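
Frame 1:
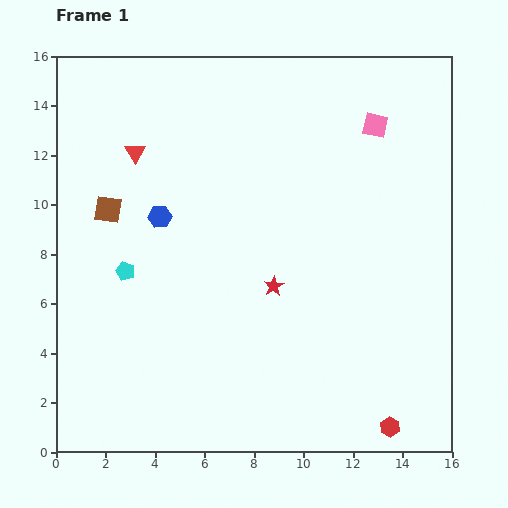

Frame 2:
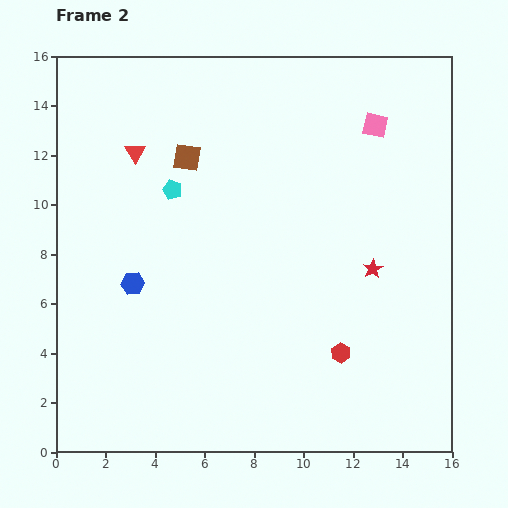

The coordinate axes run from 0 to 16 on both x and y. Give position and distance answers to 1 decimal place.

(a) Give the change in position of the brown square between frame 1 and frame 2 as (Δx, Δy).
(3.2, 2.1)

The brown square was at (2.1, 9.8) in frame 1 and (5.3, 11.9) in frame 2.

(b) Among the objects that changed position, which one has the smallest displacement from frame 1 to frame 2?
the blue hexagon

(moved 2.9)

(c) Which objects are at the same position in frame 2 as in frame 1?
the pink square, the red triangle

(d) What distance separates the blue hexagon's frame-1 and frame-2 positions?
2.9

The blue hexagon moved from (4.2, 9.5) to (3.1, 6.8), a distance of √(1.1² + 2.7²) ≈ 2.9.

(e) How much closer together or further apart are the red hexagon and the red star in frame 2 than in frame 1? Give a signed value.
-3.8

Distance in frame 1: 7.4. Distance in frame 2: 3.6.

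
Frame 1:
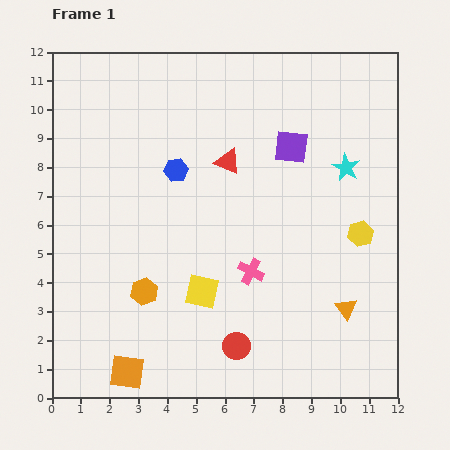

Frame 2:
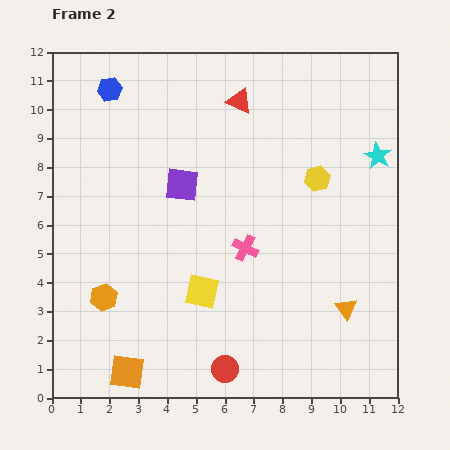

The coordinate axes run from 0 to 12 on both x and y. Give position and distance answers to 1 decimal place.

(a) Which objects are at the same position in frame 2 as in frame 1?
the yellow square, the orange triangle, the orange square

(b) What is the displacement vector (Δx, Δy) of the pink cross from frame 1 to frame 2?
(-0.2, 0.8)

The pink cross was at (6.9, 4.4) in frame 1 and (6.7, 5.2) in frame 2.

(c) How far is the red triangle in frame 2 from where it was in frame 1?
2.1

The red triangle moved from (6.1, 8.2) to (6.5, 10.3), a distance of √(0.4² + 2.1²) ≈ 2.1.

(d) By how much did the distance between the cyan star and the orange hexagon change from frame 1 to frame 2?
+2.5

Distance in frame 1: 8.2. Distance in frame 2: 10.7.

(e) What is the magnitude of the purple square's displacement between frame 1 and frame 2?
4.0

The purple square moved from (8.3, 8.7) to (4.5, 7.4), a distance of √(3.8² + 1.3²) ≈ 4.0.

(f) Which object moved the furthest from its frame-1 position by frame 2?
the purple square

(moved 4.0; next 3.6)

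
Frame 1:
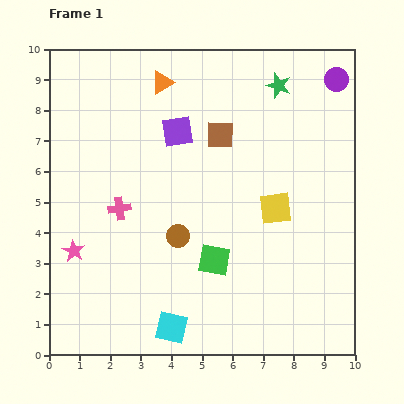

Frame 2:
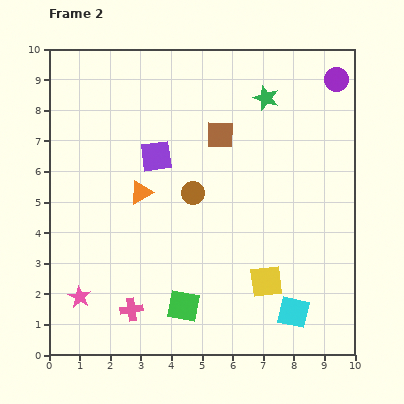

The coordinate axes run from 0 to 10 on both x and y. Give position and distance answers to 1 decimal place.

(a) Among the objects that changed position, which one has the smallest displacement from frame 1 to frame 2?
the green star

(moved 0.6)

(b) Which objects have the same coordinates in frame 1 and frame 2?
the purple circle, the brown square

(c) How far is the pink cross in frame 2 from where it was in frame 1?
3.3

The pink cross moved from (2.3, 4.8) to (2.7, 1.5), a distance of √(0.4² + 3.3²) ≈ 3.3.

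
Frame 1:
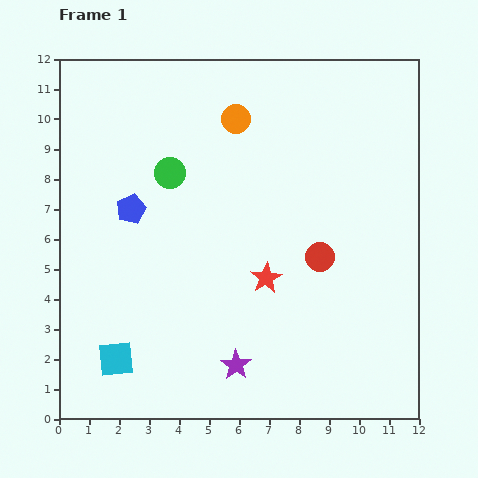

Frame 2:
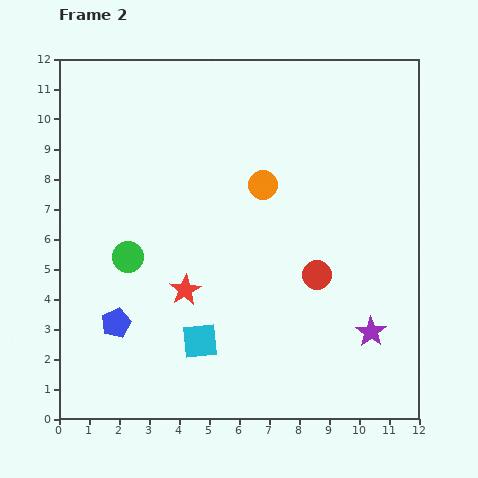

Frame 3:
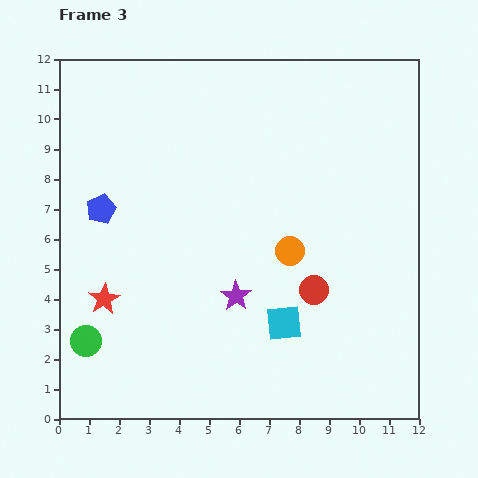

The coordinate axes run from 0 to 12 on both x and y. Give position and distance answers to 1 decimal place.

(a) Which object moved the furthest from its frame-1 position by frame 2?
the purple star

(moved 4.6; next 3.8)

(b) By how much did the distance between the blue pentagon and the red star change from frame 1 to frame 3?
-2.1

Distance in frame 1: 5.1. Distance in frame 3: 3.0.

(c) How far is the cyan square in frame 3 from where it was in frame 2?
2.9

The cyan square moved from (4.7, 2.6) to (7.5, 3.2), a distance of √(2.8² + 0.6²) ≈ 2.9.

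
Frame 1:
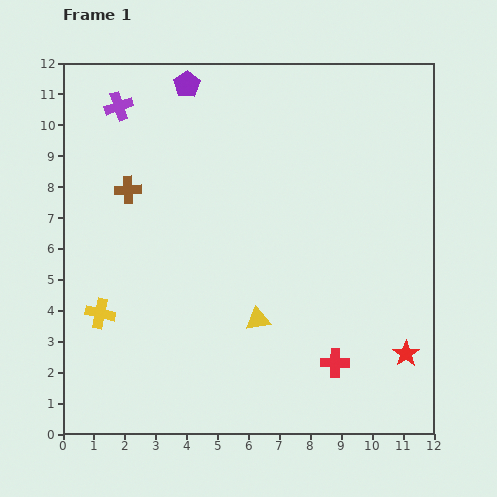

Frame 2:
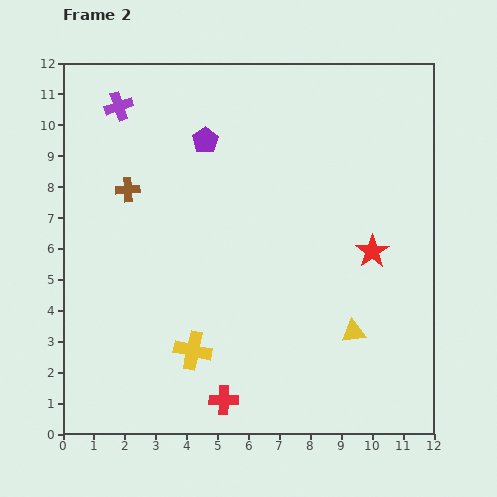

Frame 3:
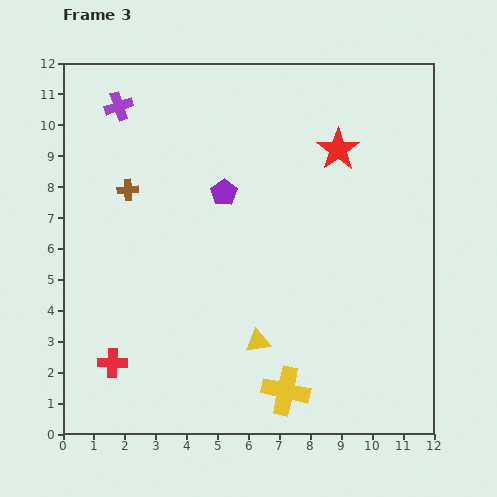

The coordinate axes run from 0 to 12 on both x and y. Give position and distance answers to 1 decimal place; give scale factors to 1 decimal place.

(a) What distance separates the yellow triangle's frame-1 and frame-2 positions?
3.1

The yellow triangle moved from (6.3, 3.7) to (9.4, 3.3), a distance of √(3.1² + 0.4²) ≈ 3.1.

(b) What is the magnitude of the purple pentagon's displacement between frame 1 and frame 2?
1.9

The purple pentagon moved from (4.0, 11.3) to (4.6, 9.5), a distance of √(0.6² + 1.8²) ≈ 1.9.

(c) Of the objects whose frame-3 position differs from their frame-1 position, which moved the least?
the yellow triangle

(moved 0.7)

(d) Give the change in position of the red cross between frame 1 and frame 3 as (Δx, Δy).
(-7.2, 0.0)

The red cross was at (8.8, 2.3) in frame 1 and (1.6, 2.3) in frame 3.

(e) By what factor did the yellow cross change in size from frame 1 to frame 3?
1.6×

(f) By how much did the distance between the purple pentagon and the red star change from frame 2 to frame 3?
-2.5

Distance in frame 2: 6.5. Distance in frame 3: 4.0.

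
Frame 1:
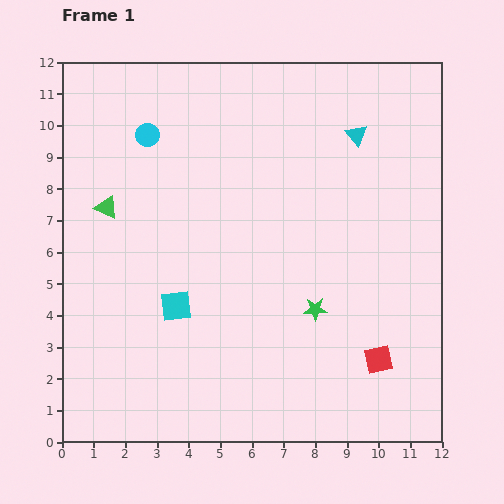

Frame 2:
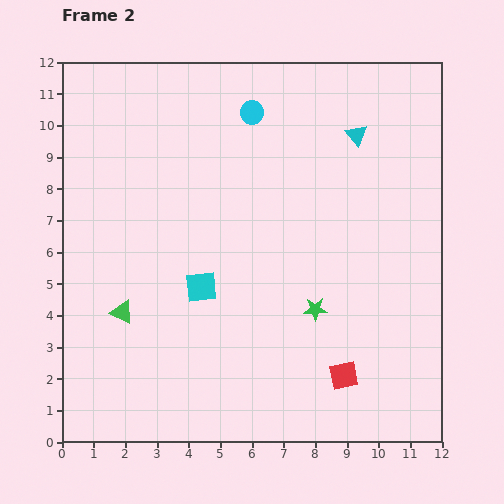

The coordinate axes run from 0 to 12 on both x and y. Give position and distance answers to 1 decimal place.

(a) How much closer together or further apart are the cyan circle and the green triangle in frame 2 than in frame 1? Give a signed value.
+4.9

Distance in frame 1: 2.6. Distance in frame 2: 7.5.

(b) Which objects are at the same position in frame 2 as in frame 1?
the green star, the cyan triangle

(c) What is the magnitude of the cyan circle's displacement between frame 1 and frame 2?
3.4

The cyan circle moved from (2.7, 9.7) to (6.0, 10.4), a distance of √(3.3² + 0.7²) ≈ 3.4.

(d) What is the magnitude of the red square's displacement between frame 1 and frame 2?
1.2

The red square moved from (10.0, 2.6) to (8.9, 2.1), a distance of √(1.1² + 0.5²) ≈ 1.2.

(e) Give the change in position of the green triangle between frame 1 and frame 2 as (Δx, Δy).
(0.5, -3.3)

The green triangle was at (1.4, 7.4) in frame 1 and (1.9, 4.1) in frame 2.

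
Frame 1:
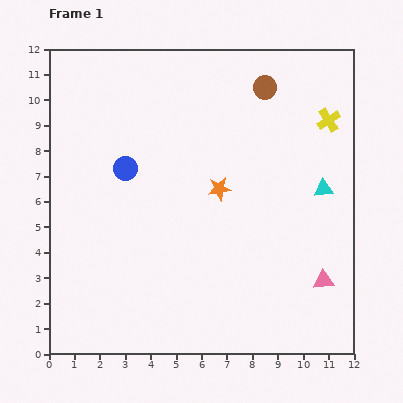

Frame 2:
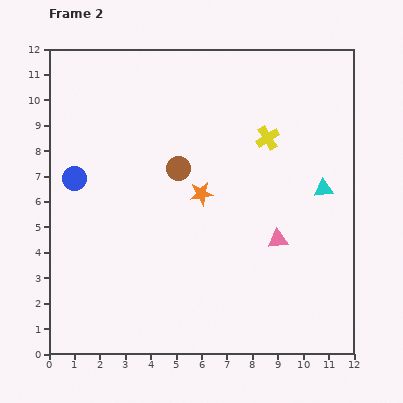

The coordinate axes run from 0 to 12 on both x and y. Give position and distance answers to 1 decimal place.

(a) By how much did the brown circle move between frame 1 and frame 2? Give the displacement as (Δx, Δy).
(-3.4, -3.2)

The brown circle was at (8.5, 10.5) in frame 1 and (5.1, 7.3) in frame 2.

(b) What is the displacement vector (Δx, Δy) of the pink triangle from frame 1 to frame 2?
(-1.8, 1.6)

The pink triangle was at (10.8, 2.9) in frame 1 and (9.0, 4.5) in frame 2.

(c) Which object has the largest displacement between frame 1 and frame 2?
the brown circle

(moved 4.7; next 2.5)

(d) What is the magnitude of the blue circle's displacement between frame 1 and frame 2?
2.0

The blue circle moved from (3.0, 7.3) to (1.0, 6.9), a distance of √(2.0² + 0.4²) ≈ 2.0.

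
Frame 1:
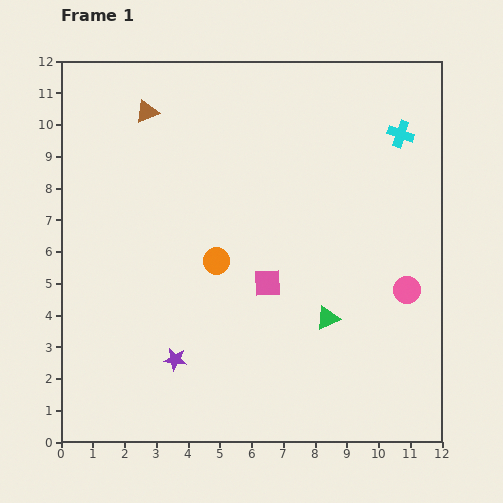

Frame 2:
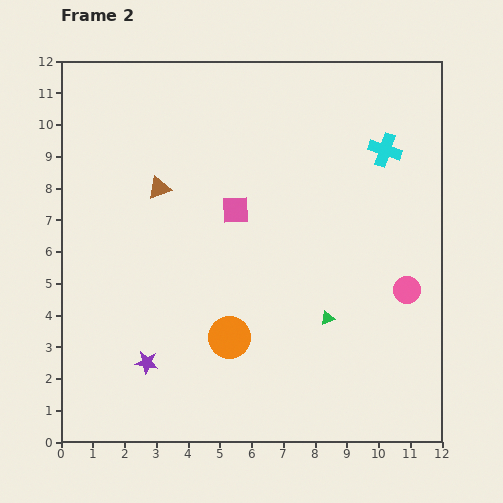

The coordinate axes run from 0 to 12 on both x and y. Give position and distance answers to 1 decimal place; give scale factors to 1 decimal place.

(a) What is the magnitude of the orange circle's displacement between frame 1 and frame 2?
2.4

The orange circle moved from (4.9, 5.7) to (5.3, 3.3), a distance of √(0.4² + 2.4²) ≈ 2.4.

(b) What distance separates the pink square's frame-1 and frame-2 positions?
2.5

The pink square moved from (6.5, 5.0) to (5.5, 7.3), a distance of √(1.0² + 2.3²) ≈ 2.5.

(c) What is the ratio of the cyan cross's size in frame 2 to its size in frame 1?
1.3×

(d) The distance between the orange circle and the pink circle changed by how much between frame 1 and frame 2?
-0.3

Distance in frame 1: 6.1. Distance in frame 2: 5.8.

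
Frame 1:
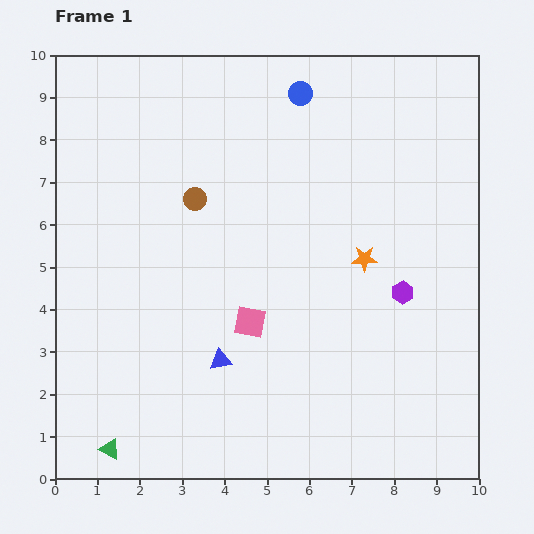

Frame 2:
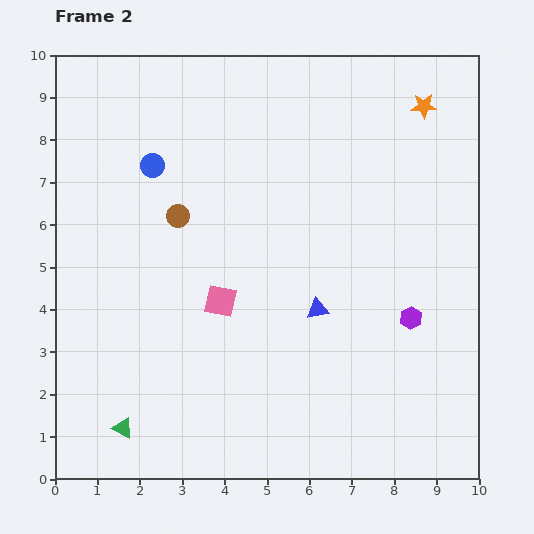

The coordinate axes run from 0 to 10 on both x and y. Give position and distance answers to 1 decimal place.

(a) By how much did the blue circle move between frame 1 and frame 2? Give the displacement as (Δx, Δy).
(-3.5, -1.7)

The blue circle was at (5.8, 9.1) in frame 1 and (2.3, 7.4) in frame 2.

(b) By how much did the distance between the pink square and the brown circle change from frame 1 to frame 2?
-1.0

Distance in frame 1: 3.2. Distance in frame 2: 2.2.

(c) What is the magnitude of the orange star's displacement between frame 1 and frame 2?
3.9

The orange star moved from (7.3, 5.2) to (8.7, 8.8), a distance of √(1.4² + 3.6²) ≈ 3.9.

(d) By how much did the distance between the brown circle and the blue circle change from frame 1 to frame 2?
-2.2

Distance in frame 1: 3.5. Distance in frame 2: 1.3.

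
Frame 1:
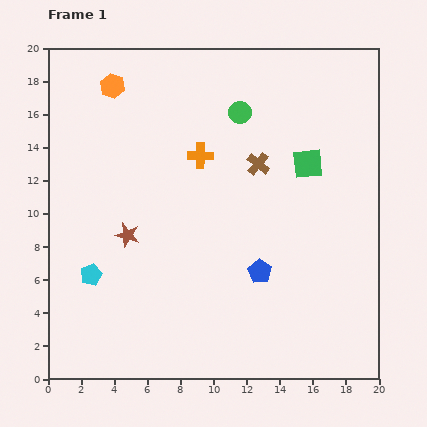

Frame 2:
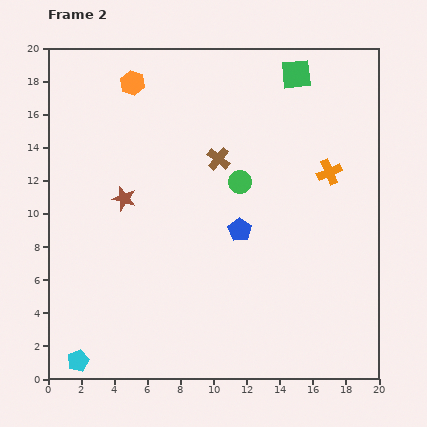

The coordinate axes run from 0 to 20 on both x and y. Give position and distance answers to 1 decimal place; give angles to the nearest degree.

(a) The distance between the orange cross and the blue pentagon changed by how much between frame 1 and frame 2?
-1.5

Distance in frame 1: 7.9. Distance in frame 2: 6.4.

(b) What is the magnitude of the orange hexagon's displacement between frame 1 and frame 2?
1.2

The orange hexagon moved from (3.9, 17.7) to (5.1, 17.9), a distance of √(1.2² + 0.2²) ≈ 1.2.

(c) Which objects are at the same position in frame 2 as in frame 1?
none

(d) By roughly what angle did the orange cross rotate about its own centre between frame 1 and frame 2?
25° counter-clockwise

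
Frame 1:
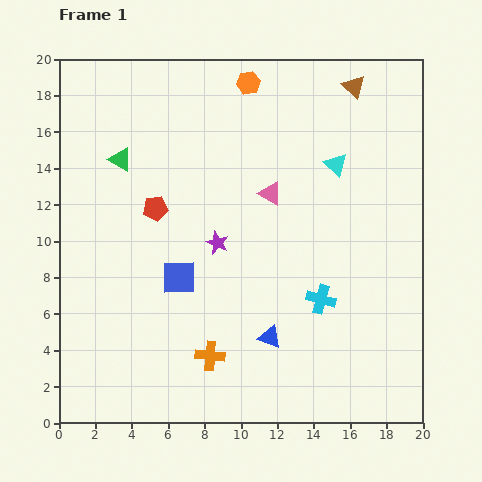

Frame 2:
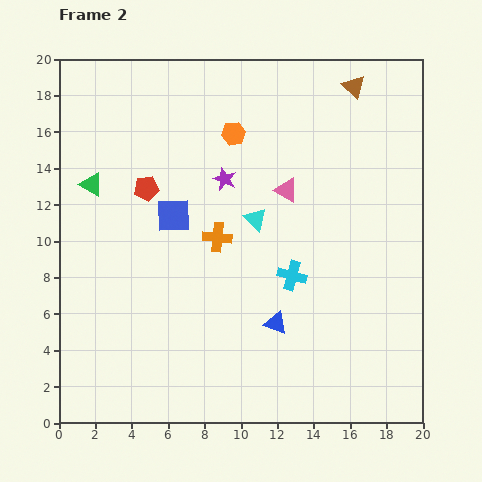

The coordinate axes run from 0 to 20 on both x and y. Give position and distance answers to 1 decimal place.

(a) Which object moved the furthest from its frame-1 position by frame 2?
the orange cross

(moved 6.5; next 5.3)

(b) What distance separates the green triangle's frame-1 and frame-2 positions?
2.1

The green triangle moved from (3.4, 14.5) to (1.8, 13.1), a distance of √(1.6² + 1.4²) ≈ 2.1.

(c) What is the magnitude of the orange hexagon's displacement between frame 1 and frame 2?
2.9

The orange hexagon moved from (10.4, 18.7) to (9.6, 15.9), a distance of √(0.8² + 2.8²) ≈ 2.9.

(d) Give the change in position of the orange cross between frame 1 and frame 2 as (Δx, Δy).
(0.4, 6.5)

The orange cross was at (8.3, 3.7) in frame 1 and (8.7, 10.2) in frame 2.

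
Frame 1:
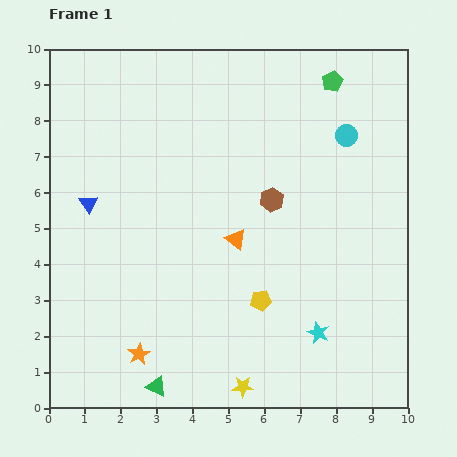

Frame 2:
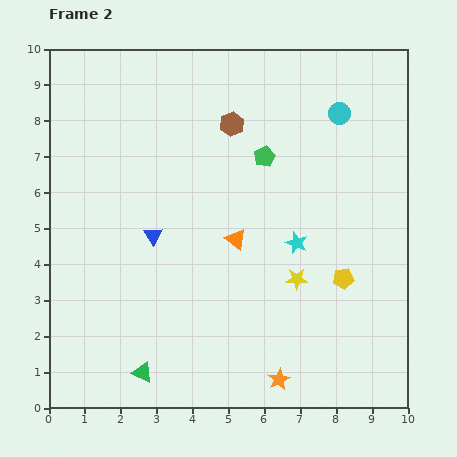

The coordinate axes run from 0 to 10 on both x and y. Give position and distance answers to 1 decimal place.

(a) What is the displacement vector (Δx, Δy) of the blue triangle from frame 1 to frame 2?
(1.8, -0.9)

The blue triangle was at (1.1, 5.7) in frame 1 and (2.9, 4.8) in frame 2.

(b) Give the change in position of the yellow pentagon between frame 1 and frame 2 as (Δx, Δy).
(2.3, 0.6)

The yellow pentagon was at (5.9, 3.0) in frame 1 and (8.2, 3.6) in frame 2.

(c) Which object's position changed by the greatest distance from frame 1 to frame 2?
the orange star

(moved 4.0; next 3.4)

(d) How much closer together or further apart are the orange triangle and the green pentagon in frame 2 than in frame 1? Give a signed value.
-2.8

Distance in frame 1: 5.2. Distance in frame 2: 2.4.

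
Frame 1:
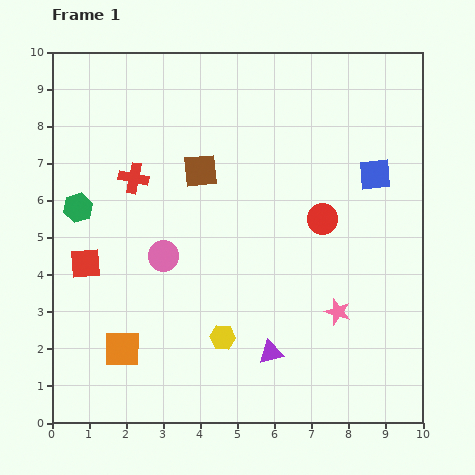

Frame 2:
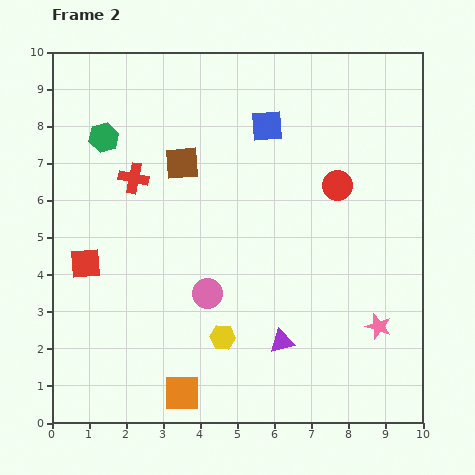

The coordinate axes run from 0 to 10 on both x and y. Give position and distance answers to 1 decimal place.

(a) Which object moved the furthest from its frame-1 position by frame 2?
the blue square

(moved 3.2; next 2.0)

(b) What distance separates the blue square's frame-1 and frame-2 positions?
3.2

The blue square moved from (8.7, 6.7) to (5.8, 8.0), a distance of √(2.9² + 1.3²) ≈ 3.2.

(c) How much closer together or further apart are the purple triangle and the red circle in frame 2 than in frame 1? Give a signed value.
+0.6

Distance in frame 1: 3.9. Distance in frame 2: 4.5.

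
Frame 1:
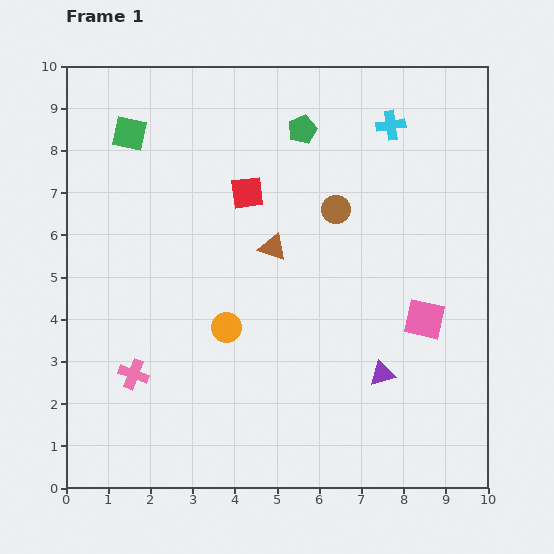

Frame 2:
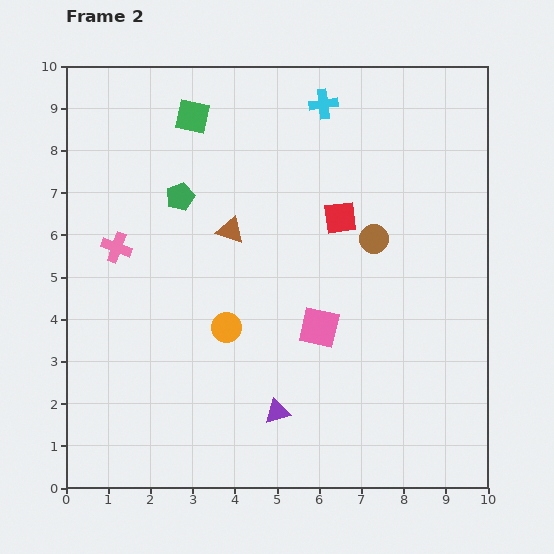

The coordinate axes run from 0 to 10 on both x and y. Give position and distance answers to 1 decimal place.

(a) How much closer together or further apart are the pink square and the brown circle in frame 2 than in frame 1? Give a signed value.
-0.8

Distance in frame 1: 3.3. Distance in frame 2: 2.5.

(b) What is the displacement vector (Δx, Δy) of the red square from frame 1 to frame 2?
(2.2, -0.6)

The red square was at (4.3, 7.0) in frame 1 and (6.5, 6.4) in frame 2.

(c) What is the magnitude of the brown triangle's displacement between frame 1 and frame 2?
1.1

The brown triangle moved from (4.9, 5.7) to (3.9, 6.1), a distance of √(1.0² + 0.4²) ≈ 1.1.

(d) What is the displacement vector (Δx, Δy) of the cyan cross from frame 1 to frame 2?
(-1.6, 0.5)

The cyan cross was at (7.7, 8.6) in frame 1 and (6.1, 9.1) in frame 2.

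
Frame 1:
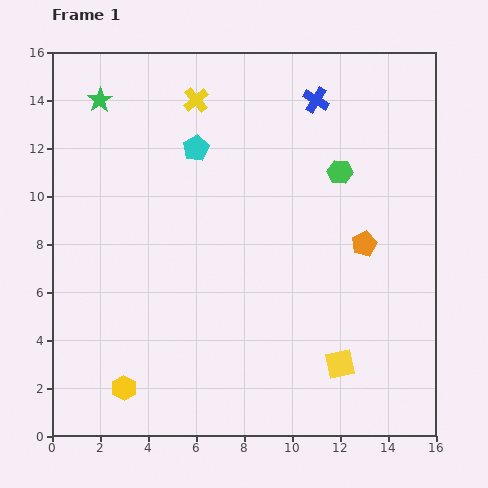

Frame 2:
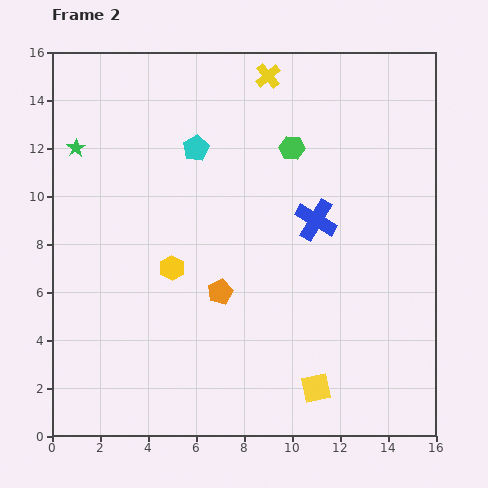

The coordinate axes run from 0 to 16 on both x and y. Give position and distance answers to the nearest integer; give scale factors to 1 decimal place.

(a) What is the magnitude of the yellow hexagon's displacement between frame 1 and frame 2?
5

The yellow hexagon moved from (3, 2) to (5, 7), a distance of √(2² + 5²) ≈ 5.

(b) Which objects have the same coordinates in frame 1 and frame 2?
the cyan pentagon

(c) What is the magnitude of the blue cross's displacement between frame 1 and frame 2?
5

The blue cross moved from (11, 14) to (11, 9), a distance of √(0² + 5²) ≈ 5.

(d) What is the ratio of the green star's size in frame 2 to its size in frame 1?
0.7×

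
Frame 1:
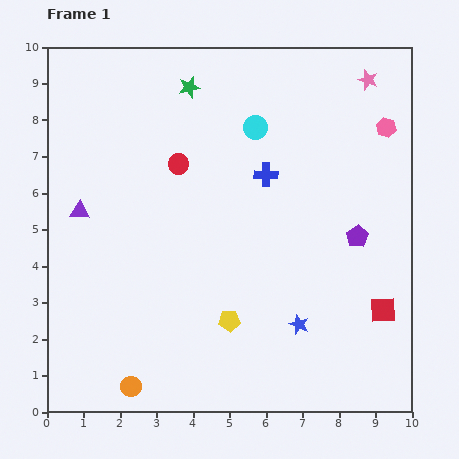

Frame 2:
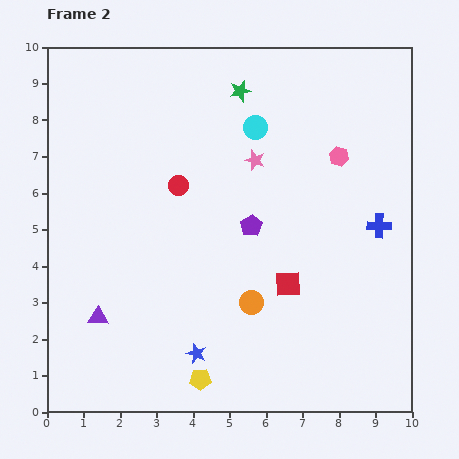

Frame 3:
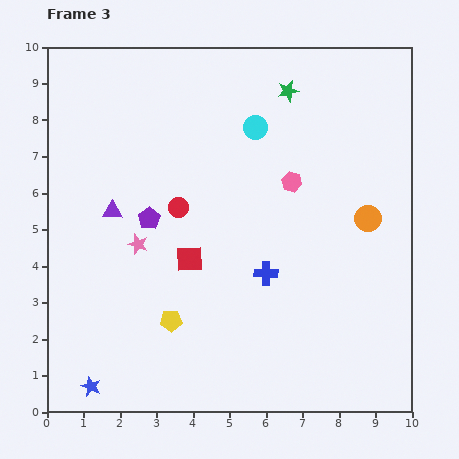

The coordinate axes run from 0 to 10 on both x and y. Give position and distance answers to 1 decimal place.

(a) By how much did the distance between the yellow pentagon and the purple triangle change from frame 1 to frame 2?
-1.8

Distance in frame 1: 5.1. Distance in frame 2: 3.3.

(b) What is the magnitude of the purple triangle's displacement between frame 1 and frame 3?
0.9

The purple triangle moved from (0.9, 5.5) to (1.8, 5.5), a distance of √(0.9² + 0.0²) ≈ 0.9.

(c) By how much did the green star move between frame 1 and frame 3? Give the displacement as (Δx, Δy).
(2.7, -0.1)

The green star was at (3.9, 8.9) in frame 1 and (6.6, 8.8) in frame 3.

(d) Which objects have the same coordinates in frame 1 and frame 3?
the cyan circle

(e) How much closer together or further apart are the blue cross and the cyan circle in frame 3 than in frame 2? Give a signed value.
-0.3

Distance in frame 2: 4.3. Distance in frame 3: 4.0.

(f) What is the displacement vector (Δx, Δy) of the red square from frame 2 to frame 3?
(-2.7, 0.7)

The red square was at (6.6, 3.5) in frame 2 and (3.9, 4.2) in frame 3.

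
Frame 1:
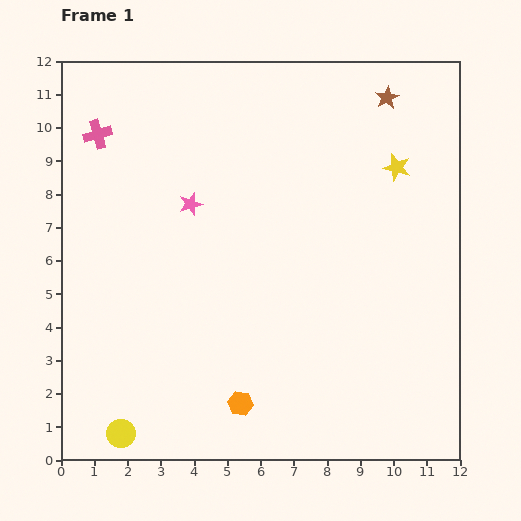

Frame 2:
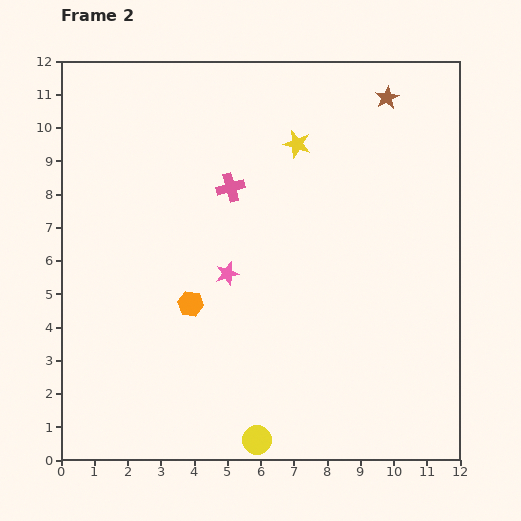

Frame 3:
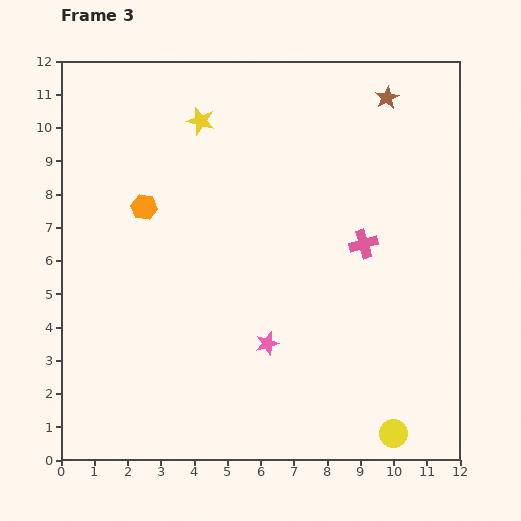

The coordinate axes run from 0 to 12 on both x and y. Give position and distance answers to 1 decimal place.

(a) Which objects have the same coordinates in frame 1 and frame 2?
the brown star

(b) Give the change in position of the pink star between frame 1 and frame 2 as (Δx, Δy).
(1.1, -2.1)

The pink star was at (3.9, 7.7) in frame 1 and (5.0, 5.6) in frame 2.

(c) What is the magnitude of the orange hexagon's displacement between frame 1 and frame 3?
6.6

The orange hexagon moved from (5.4, 1.7) to (2.5, 7.6), a distance of √(2.9² + 5.9²) ≈ 6.6.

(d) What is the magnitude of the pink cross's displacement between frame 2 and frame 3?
4.3

The pink cross moved from (5.1, 8.2) to (9.1, 6.5), a distance of √(4.0² + 1.7²) ≈ 4.3.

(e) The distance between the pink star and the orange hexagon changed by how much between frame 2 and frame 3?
+4.1

Distance in frame 2: 1.4. Distance in frame 3: 5.5.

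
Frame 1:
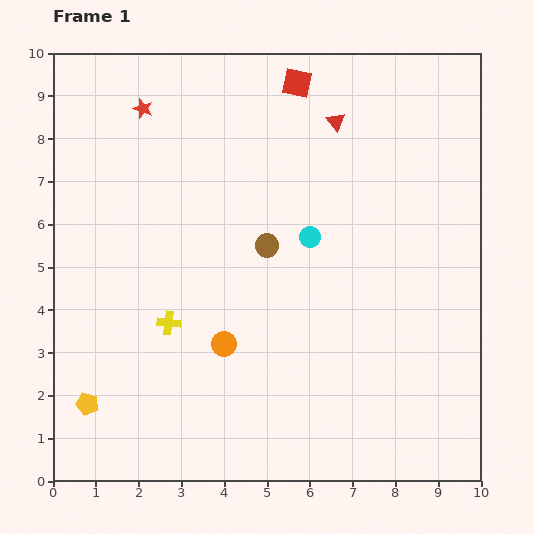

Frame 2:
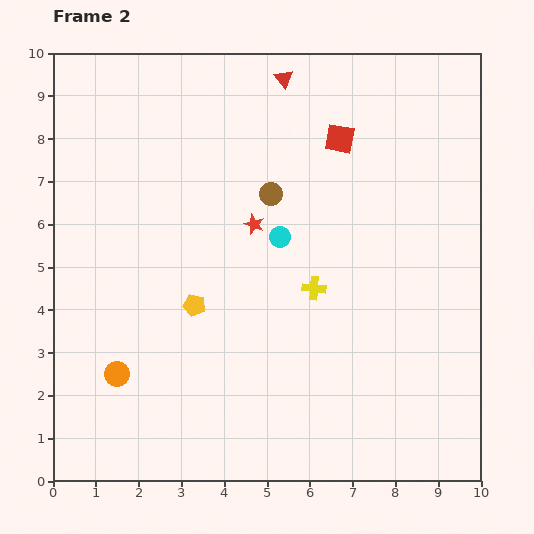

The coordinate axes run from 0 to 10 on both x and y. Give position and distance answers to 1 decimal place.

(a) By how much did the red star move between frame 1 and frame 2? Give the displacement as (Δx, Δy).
(2.6, -2.7)

The red star was at (2.1, 8.7) in frame 1 and (4.7, 6.0) in frame 2.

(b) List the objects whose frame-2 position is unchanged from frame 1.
none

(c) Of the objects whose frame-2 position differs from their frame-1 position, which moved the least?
the cyan circle

(moved 0.7)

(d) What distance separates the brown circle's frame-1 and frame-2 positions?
1.2

The brown circle moved from (5.0, 5.5) to (5.1, 6.7), a distance of √(0.1² + 1.2²) ≈ 1.2.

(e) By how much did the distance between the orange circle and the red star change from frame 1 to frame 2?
-1.1

Distance in frame 1: 5.8. Distance in frame 2: 4.7.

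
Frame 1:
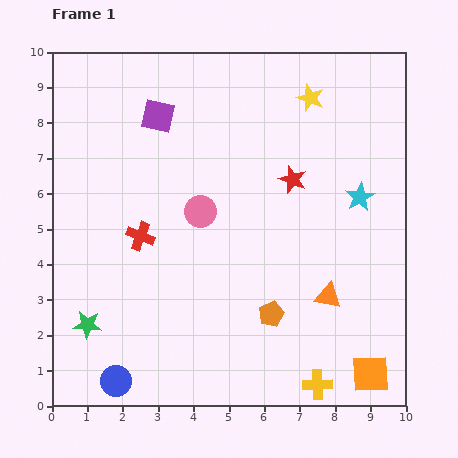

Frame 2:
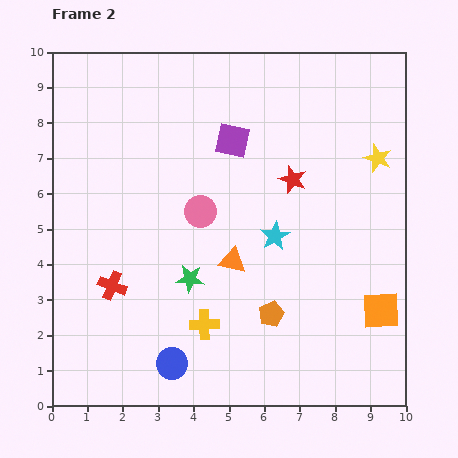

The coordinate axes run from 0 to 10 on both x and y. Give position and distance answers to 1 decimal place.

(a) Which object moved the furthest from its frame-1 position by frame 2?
the yellow cross

(moved 3.6; next 3.2)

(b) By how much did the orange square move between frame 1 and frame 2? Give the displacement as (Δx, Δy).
(0.3, 1.8)

The orange square was at (9.0, 0.9) in frame 1 and (9.3, 2.7) in frame 2.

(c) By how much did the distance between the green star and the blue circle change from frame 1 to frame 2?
+0.7

Distance in frame 1: 1.8. Distance in frame 2: 2.5.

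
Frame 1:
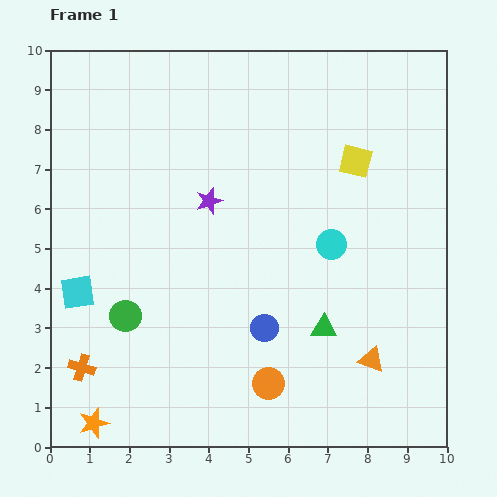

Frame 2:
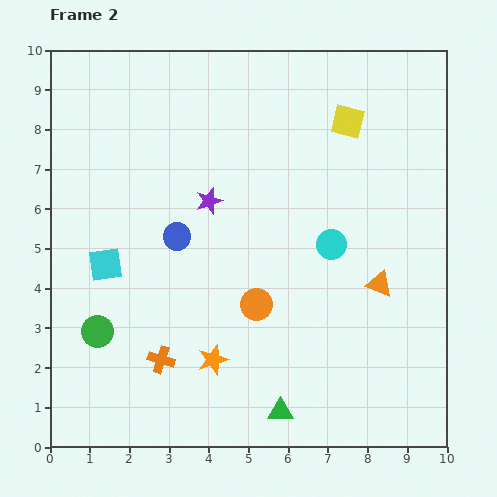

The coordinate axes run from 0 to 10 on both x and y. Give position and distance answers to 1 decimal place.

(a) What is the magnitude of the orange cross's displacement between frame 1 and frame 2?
2.0

The orange cross moved from (0.8, 2.0) to (2.8, 2.2), a distance of √(2.0² + 0.2²) ≈ 2.0.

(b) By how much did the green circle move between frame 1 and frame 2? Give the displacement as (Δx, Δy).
(-0.7, -0.4)

The green circle was at (1.9, 3.3) in frame 1 and (1.2, 2.9) in frame 2.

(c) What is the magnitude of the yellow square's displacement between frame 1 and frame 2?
1.0

The yellow square moved from (7.7, 7.2) to (7.5, 8.2), a distance of √(0.2² + 1.0²) ≈ 1.0.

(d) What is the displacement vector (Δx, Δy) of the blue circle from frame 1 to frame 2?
(-2.2, 2.3)

The blue circle was at (5.4, 3.0) in frame 1 and (3.2, 5.3) in frame 2.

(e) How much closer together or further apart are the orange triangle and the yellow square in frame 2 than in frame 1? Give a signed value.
-0.8

Distance in frame 1: 5.0. Distance in frame 2: 4.2.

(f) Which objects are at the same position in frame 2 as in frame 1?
the cyan circle, the purple star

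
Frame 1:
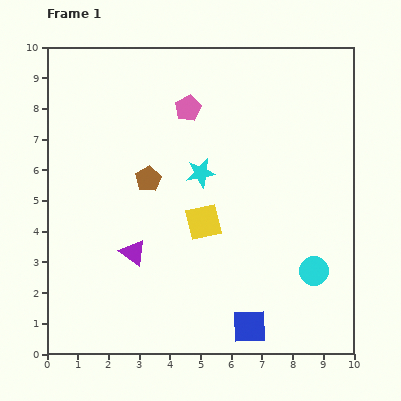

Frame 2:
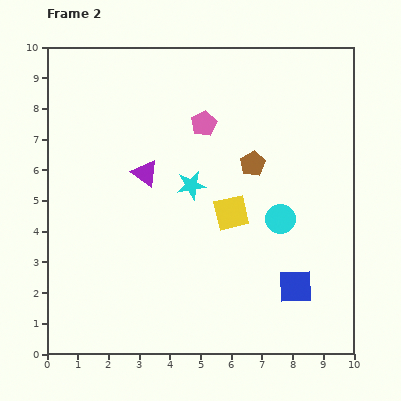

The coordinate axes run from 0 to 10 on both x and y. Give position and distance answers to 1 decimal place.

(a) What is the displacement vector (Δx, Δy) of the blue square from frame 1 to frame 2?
(1.5, 1.3)

The blue square was at (6.6, 0.9) in frame 1 and (8.1, 2.2) in frame 2.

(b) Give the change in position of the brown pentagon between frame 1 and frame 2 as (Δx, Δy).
(3.4, 0.5)

The brown pentagon was at (3.3, 5.7) in frame 1 and (6.7, 6.2) in frame 2.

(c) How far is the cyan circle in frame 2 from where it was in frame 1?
2.0

The cyan circle moved from (8.7, 2.7) to (7.6, 4.4), a distance of √(1.1² + 1.7²) ≈ 2.0.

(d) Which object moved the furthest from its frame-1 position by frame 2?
the brown pentagon

(moved 3.4; next 2.6)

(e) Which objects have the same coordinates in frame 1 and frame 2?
none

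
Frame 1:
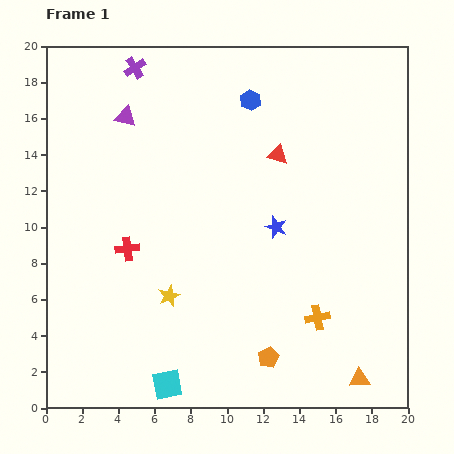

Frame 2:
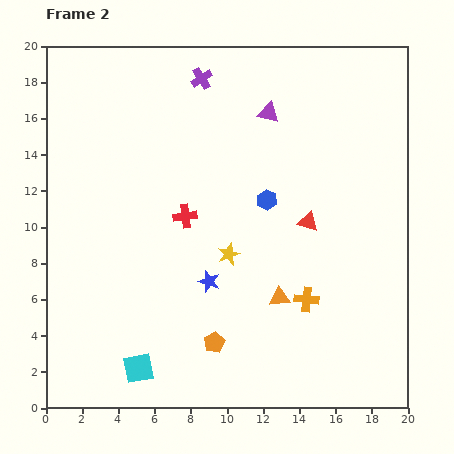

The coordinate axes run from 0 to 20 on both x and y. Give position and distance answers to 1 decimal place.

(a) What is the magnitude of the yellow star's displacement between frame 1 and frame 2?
4.0

The yellow star moved from (6.8, 6.2) to (10.1, 8.5), a distance of √(3.3² + 2.3²) ≈ 4.0.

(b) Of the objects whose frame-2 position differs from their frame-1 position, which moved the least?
the orange cross

(moved 1.2)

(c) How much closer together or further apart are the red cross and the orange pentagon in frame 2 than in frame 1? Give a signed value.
-2.6

Distance in frame 1: 9.8. Distance in frame 2: 7.2.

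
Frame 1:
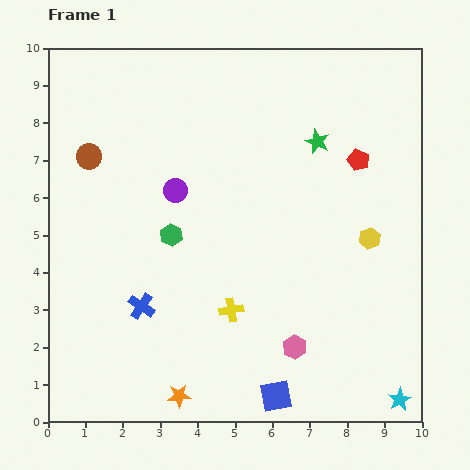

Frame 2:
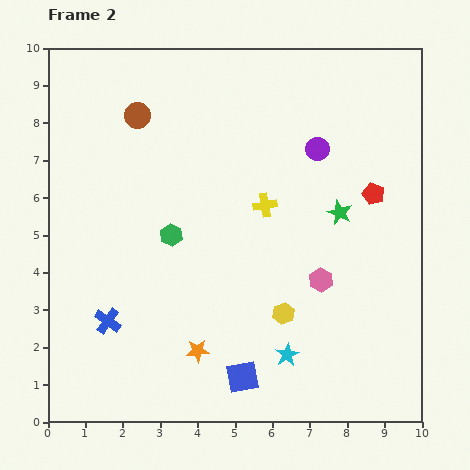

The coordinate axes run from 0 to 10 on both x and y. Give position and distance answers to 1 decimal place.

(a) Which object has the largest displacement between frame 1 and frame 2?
the purple circle

(moved 4.0; next 3.2)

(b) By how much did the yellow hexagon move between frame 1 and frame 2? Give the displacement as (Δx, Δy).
(-2.3, -2.0)

The yellow hexagon was at (8.6, 4.9) in frame 1 and (6.3, 2.9) in frame 2.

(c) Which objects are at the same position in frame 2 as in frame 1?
the green hexagon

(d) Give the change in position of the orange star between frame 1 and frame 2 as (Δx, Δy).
(0.5, 1.2)

The orange star was at (3.5, 0.7) in frame 1 and (4.0, 1.9) in frame 2.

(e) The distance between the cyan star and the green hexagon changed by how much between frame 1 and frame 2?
-3.0

Distance in frame 1: 7.5. Distance in frame 2: 4.5.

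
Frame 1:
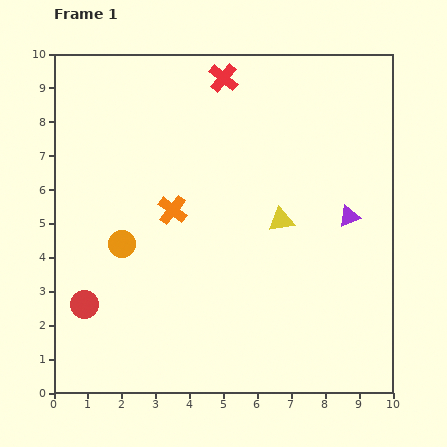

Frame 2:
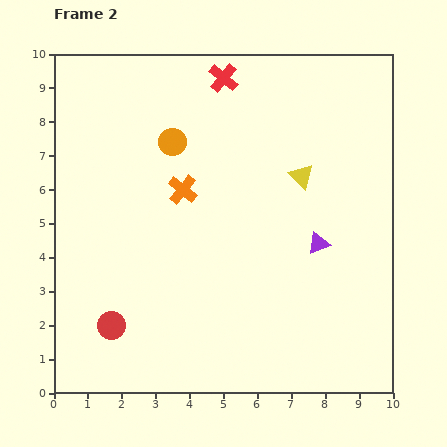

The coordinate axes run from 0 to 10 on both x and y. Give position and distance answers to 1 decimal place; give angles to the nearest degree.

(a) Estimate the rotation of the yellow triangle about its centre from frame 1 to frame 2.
55° clockwise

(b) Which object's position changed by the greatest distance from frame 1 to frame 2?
the orange circle

(moved 3.4; next 1.4)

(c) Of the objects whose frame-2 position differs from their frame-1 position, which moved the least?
the orange cross

(moved 0.7)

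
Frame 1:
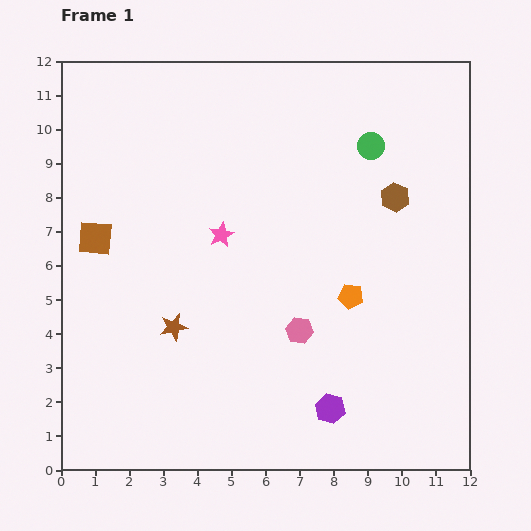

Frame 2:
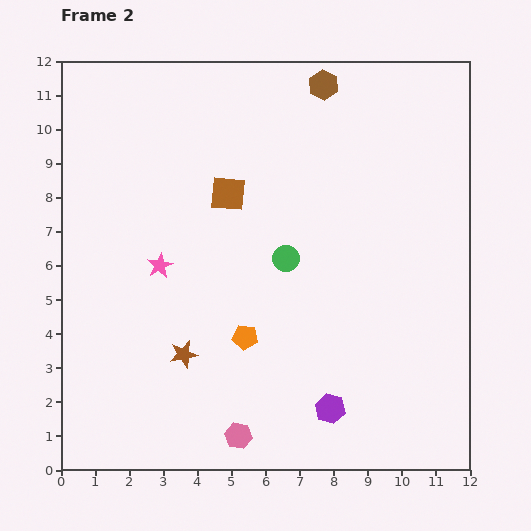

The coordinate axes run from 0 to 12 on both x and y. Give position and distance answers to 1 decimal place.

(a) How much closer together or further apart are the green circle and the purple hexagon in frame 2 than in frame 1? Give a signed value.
-3.2

Distance in frame 1: 7.8. Distance in frame 2: 4.6.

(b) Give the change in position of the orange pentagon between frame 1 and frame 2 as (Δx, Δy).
(-3.1, -1.2)

The orange pentagon was at (8.5, 5.1) in frame 1 and (5.4, 3.9) in frame 2.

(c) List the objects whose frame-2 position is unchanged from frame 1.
the purple hexagon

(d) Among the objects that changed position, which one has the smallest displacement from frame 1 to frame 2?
the brown star

(moved 0.9)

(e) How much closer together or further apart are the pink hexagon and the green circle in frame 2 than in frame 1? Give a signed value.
-0.4

Distance in frame 1: 5.8. Distance in frame 2: 5.4.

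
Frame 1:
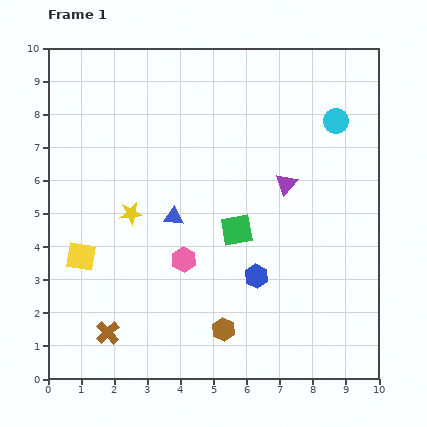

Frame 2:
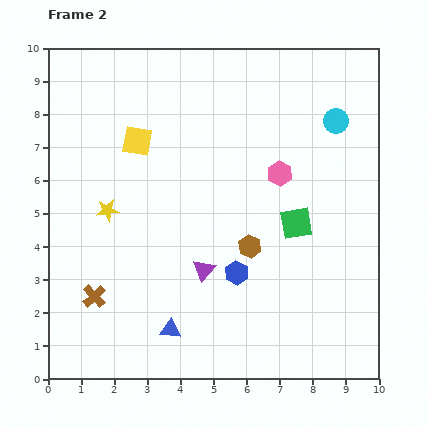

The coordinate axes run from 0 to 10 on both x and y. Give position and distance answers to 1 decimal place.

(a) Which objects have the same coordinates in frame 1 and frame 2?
the cyan circle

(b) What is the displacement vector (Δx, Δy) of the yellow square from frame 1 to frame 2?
(1.7, 3.5)

The yellow square was at (1.0, 3.7) in frame 1 and (2.7, 7.2) in frame 2.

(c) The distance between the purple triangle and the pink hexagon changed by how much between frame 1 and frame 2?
-0.2

Distance in frame 1: 3.9. Distance in frame 2: 3.7.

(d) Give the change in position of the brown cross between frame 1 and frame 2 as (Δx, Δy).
(-0.4, 1.1)

The brown cross was at (1.8, 1.4) in frame 1 and (1.4, 2.5) in frame 2.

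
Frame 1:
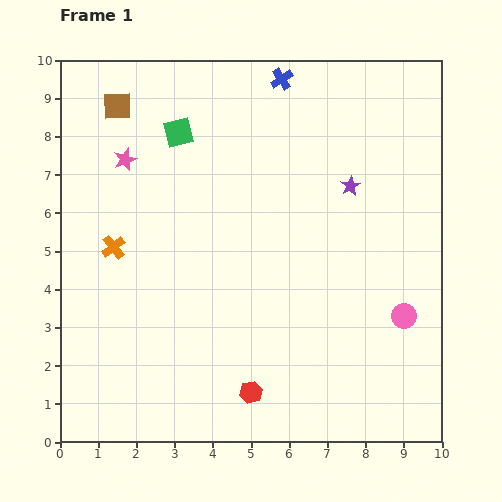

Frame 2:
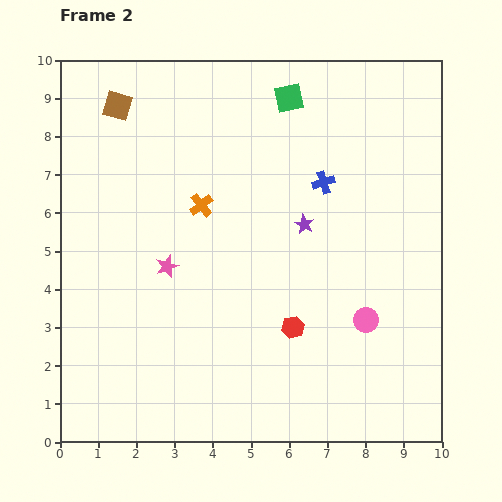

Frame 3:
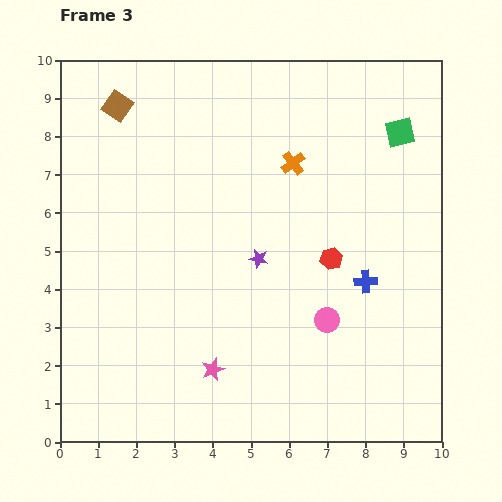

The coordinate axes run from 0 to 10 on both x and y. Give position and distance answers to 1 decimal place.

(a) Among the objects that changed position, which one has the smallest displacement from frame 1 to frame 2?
the pink circle

(moved 1.0)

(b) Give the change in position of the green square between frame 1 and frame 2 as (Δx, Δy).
(2.9, 0.9)

The green square was at (3.1, 8.1) in frame 1 and (6.0, 9.0) in frame 2.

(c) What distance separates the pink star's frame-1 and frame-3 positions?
6.0

The pink star moved from (1.7, 7.4) to (4.0, 1.9), a distance of √(2.3² + 5.5²) ≈ 6.0.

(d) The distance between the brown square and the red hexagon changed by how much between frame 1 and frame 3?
-1.4

Distance in frame 1: 8.3. Distance in frame 3: 6.9.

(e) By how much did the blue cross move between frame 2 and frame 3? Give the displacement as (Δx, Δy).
(1.1, -2.6)

The blue cross was at (6.9, 6.8) in frame 2 and (8.0, 4.2) in frame 3.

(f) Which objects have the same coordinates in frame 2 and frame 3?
the brown square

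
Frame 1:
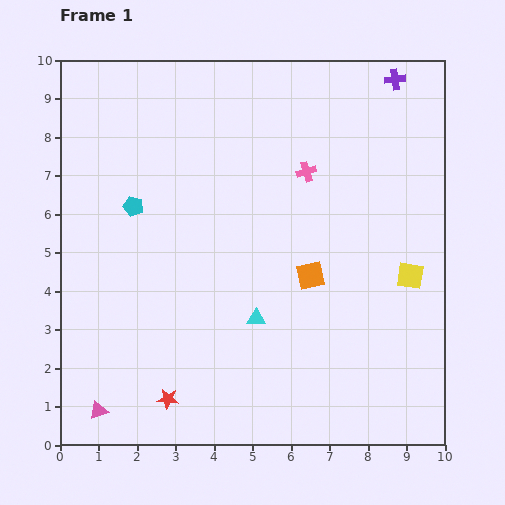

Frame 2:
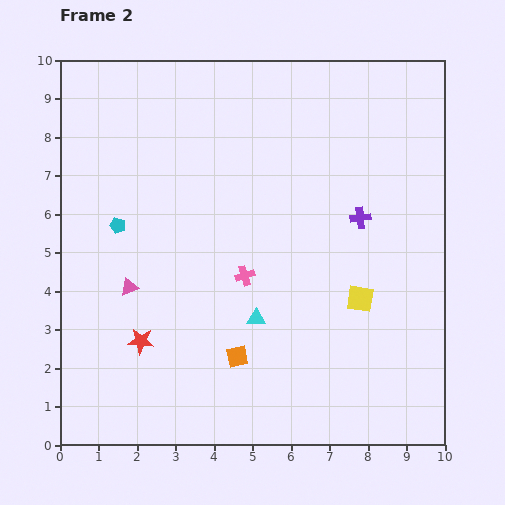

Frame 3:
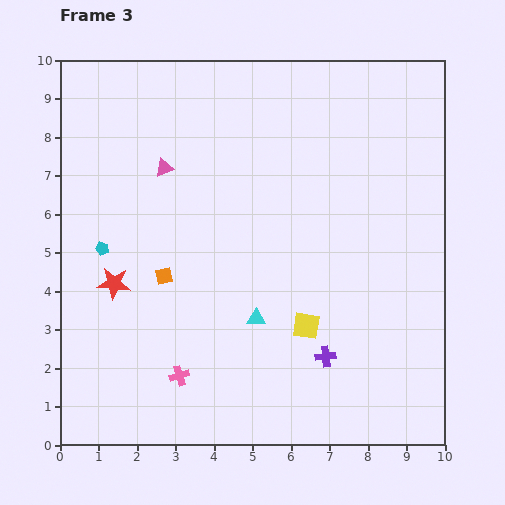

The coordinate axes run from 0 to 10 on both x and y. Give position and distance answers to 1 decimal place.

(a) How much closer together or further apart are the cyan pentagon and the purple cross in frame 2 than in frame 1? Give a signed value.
-1.3

Distance in frame 1: 7.6. Distance in frame 2: 6.3.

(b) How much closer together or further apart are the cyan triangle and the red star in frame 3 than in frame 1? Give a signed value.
+0.7

Distance in frame 1: 3.1. Distance in frame 3: 3.8.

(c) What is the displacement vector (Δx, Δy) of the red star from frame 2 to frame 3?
(-0.7, 1.5)

The red star was at (2.1, 2.7) in frame 2 and (1.4, 4.2) in frame 3.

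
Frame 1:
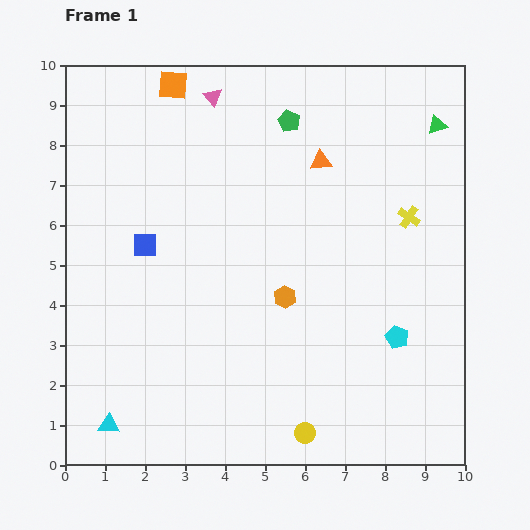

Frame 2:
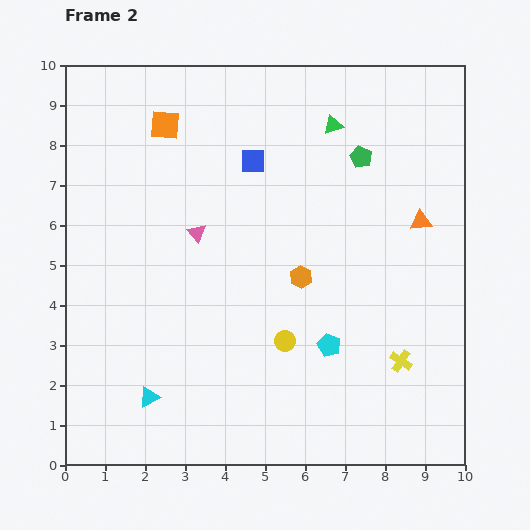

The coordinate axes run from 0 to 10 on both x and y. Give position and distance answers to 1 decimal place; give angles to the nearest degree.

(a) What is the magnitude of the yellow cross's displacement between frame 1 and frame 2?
3.6

The yellow cross moved from (8.6, 6.2) to (8.4, 2.6), a distance of √(0.2² + 3.6²) ≈ 3.6.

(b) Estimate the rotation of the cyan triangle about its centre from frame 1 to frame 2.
31° counter-clockwise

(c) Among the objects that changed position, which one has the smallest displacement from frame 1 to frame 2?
the orange hexagon

(moved 0.6)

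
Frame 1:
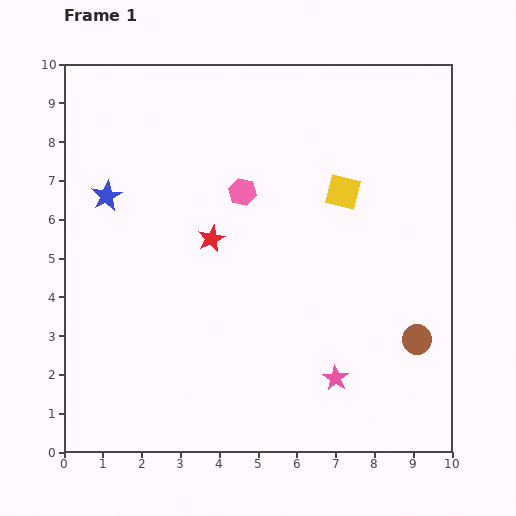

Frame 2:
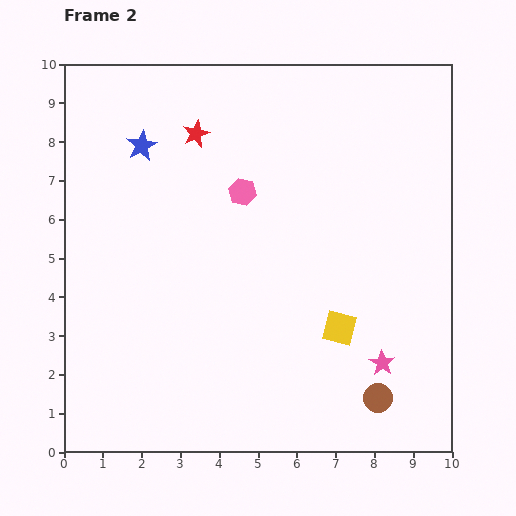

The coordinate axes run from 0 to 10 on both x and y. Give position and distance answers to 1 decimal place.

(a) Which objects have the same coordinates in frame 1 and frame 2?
the pink hexagon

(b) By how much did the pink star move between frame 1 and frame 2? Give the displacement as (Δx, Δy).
(1.2, 0.4)

The pink star was at (7.0, 1.9) in frame 1 and (8.2, 2.3) in frame 2.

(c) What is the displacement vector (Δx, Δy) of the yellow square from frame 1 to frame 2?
(-0.1, -3.5)

The yellow square was at (7.2, 6.7) in frame 1 and (7.1, 3.2) in frame 2.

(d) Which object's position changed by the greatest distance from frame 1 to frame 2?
the yellow square

(moved 3.5; next 2.7)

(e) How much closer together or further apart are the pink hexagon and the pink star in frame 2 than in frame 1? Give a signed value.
+0.3

Distance in frame 1: 5.4. Distance in frame 2: 5.7.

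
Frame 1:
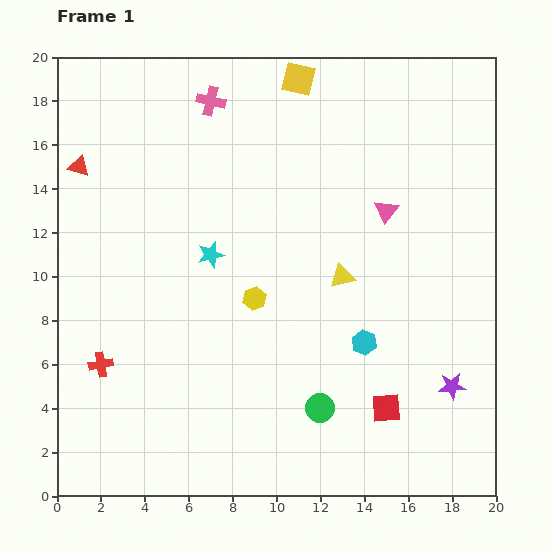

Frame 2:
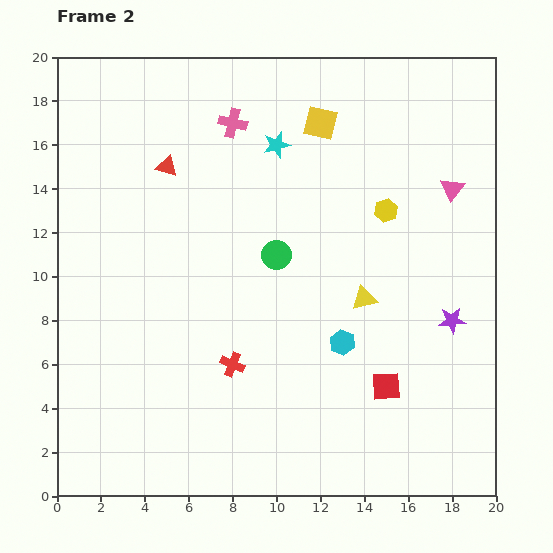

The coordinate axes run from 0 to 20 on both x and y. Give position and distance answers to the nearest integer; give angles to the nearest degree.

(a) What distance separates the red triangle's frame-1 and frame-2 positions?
4

The red triangle moved from (1, 15) to (5, 15), a distance of √(4² + 0²) ≈ 4.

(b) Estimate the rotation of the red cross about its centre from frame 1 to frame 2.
32° clockwise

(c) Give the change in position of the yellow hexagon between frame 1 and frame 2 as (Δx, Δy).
(6, 4)

The yellow hexagon was at (9, 9) in frame 1 and (15, 13) in frame 2.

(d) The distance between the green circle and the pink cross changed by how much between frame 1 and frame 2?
-9

Distance in frame 1: 15. Distance in frame 2: 6.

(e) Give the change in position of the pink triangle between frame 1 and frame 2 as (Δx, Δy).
(3, 1)

The pink triangle was at (15, 13) in frame 1 and (18, 14) in frame 2.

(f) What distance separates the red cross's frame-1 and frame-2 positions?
6

The red cross moved from (2, 6) to (8, 6), a distance of √(6² + 0²) ≈ 6.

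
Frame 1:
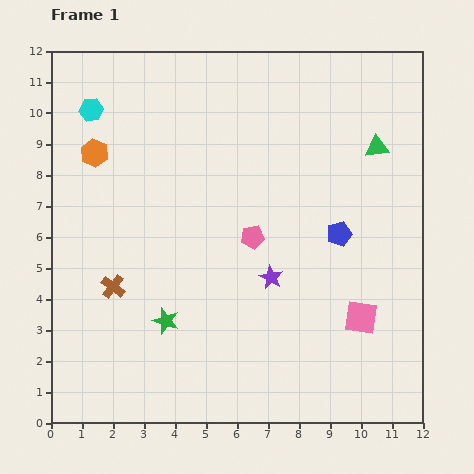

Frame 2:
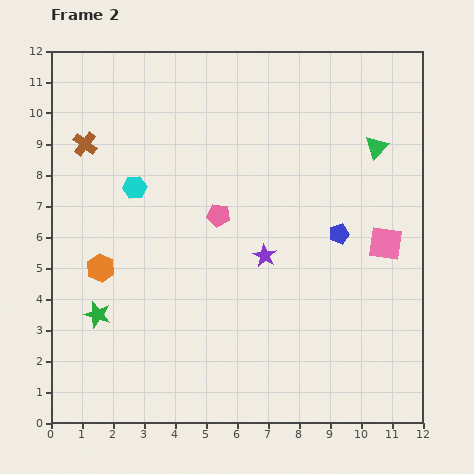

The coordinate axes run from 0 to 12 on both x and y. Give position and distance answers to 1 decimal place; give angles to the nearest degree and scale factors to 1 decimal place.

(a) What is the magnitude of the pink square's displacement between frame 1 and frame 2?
2.5

The pink square moved from (10.0, 3.4) to (10.8, 5.8), a distance of √(0.8² + 2.4²) ≈ 2.5.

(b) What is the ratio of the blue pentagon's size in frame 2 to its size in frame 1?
0.8×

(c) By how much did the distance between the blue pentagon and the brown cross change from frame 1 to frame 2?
+1.2

Distance in frame 1: 7.5. Distance in frame 2: 8.7.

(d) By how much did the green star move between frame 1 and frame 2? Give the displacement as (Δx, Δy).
(-2.2, 0.2)

The green star was at (3.7, 3.3) in frame 1 and (1.5, 3.5) in frame 2.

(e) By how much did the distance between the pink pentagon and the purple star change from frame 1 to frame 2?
+0.6

Distance in frame 1: 1.4. Distance in frame 2: 2.0.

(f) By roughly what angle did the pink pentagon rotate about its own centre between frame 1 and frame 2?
16° clockwise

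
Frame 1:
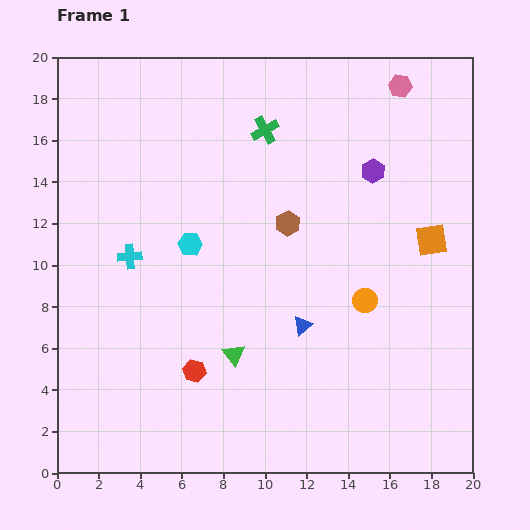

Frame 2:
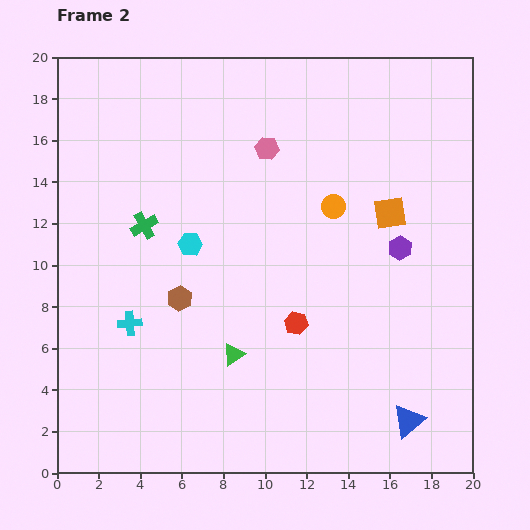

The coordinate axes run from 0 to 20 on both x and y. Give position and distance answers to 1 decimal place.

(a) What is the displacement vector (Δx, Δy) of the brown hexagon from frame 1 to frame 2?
(-5.2, -3.6)

The brown hexagon was at (11.1, 12.0) in frame 1 and (5.9, 8.4) in frame 2.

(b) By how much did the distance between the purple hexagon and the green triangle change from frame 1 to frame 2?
-1.6

Distance in frame 1: 11.1. Distance in frame 2: 9.5.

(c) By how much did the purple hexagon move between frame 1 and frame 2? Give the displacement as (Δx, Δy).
(1.3, -3.7)

The purple hexagon was at (15.2, 14.5) in frame 1 and (16.5, 10.8) in frame 2.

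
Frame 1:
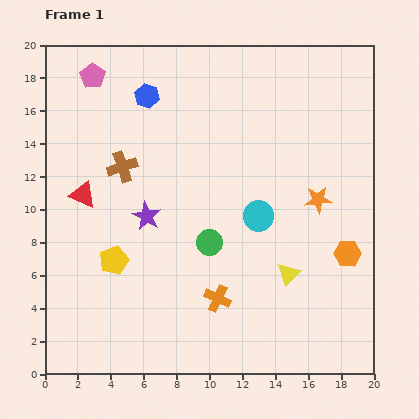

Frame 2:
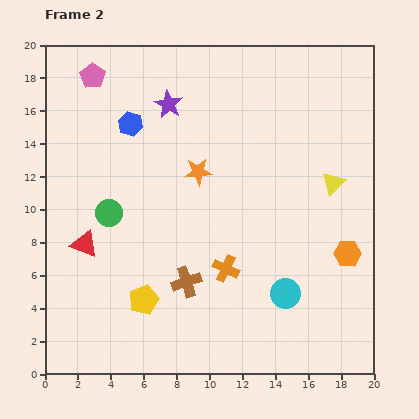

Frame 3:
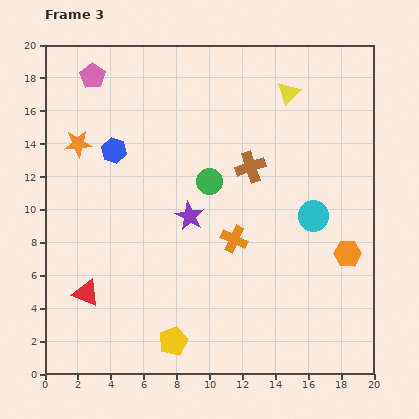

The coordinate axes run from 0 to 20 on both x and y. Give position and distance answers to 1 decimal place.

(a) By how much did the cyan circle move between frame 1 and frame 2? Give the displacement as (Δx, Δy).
(1.6, -4.7)

The cyan circle was at (13.0, 9.6) in frame 1 and (14.6, 4.9) in frame 2.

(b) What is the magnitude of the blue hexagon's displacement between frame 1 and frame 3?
3.9

The blue hexagon moved from (6.2, 16.9) to (4.2, 13.6), a distance of √(2.0² + 3.3²) ≈ 3.9.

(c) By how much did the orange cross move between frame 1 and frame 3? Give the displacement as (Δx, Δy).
(1.0, 3.6)

The orange cross was at (10.5, 4.6) in frame 1 and (11.5, 8.2) in frame 3.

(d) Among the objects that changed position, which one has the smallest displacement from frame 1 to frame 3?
the purple star

(moved 2.6)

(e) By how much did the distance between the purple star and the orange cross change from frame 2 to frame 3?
-7.6

Distance in frame 2: 10.6. Distance in frame 3: 3.0.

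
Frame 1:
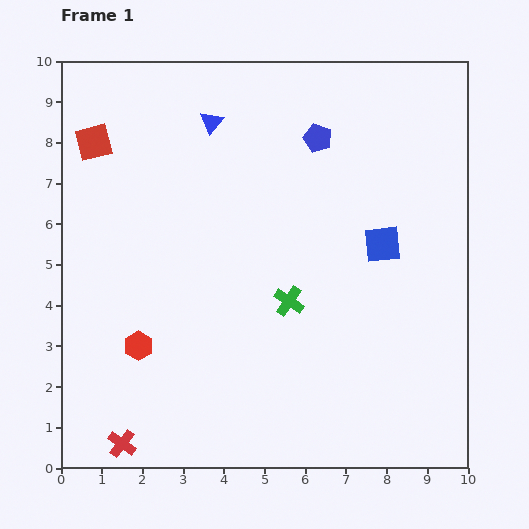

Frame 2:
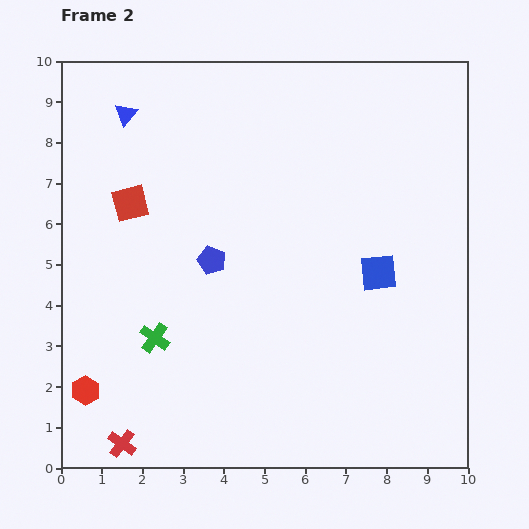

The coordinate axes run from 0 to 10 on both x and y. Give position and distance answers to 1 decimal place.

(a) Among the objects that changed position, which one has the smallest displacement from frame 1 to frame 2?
the blue square

(moved 0.7)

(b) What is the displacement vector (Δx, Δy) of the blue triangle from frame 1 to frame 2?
(-2.1, 0.2)

The blue triangle was at (3.7, 8.5) in frame 1 and (1.6, 8.7) in frame 2.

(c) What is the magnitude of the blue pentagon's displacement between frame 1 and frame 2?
4.0

The blue pentagon moved from (6.3, 8.1) to (3.7, 5.1), a distance of √(2.6² + 3.0²) ≈ 4.0.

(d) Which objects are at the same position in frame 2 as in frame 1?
the red cross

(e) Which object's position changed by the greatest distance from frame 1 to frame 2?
the blue pentagon

(moved 4.0; next 3.4)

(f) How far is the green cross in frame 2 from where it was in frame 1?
3.4

The green cross moved from (5.6, 4.1) to (2.3, 3.2), a distance of √(3.3² + 0.9²) ≈ 3.4.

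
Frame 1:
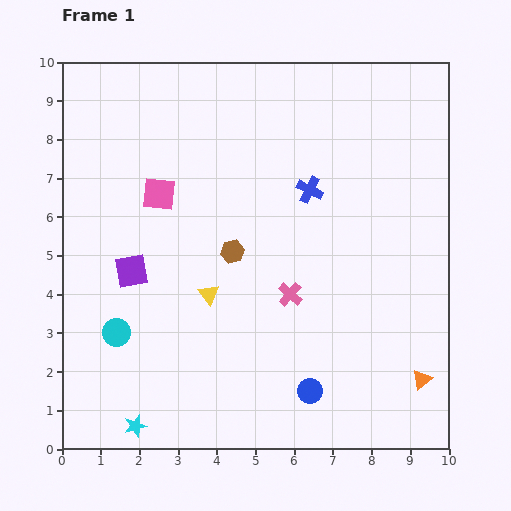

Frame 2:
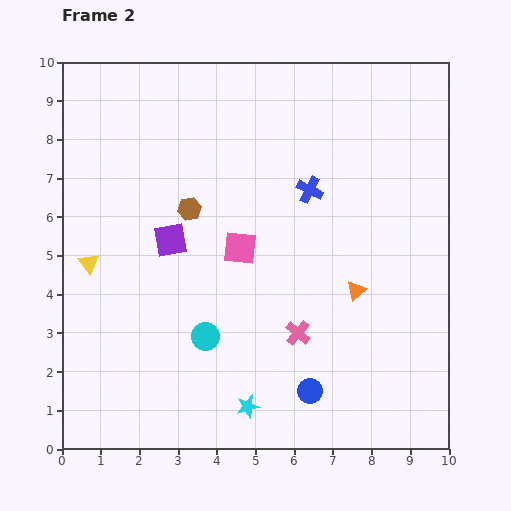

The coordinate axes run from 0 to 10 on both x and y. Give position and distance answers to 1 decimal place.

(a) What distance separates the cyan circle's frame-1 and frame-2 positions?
2.3

The cyan circle moved from (1.4, 3.0) to (3.7, 2.9), a distance of √(2.3² + 0.1²) ≈ 2.3.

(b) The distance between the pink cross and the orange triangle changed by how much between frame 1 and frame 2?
-2.1

Distance in frame 1: 4.0. Distance in frame 2: 1.9.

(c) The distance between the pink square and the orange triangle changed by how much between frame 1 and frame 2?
-5.1

Distance in frame 1: 8.3. Distance in frame 2: 3.2.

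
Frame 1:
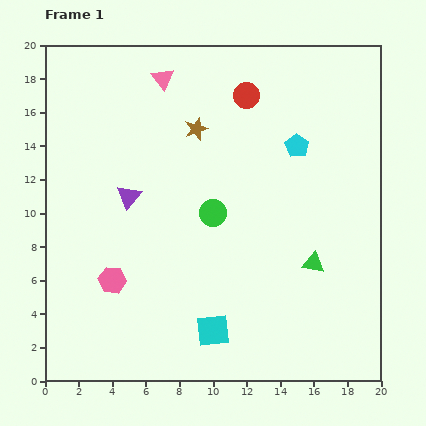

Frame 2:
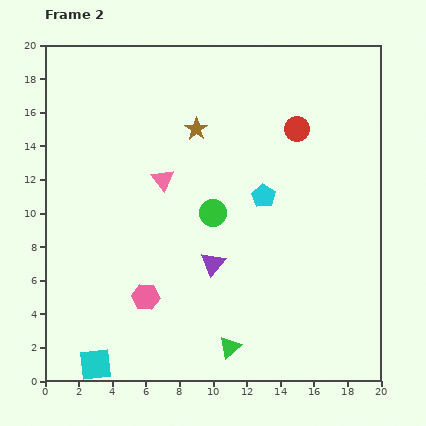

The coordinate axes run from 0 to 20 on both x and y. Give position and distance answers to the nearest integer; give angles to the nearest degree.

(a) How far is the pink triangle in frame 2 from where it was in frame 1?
6

The pink triangle moved from (7, 18) to (7, 12), a distance of √(0² + 6²) ≈ 6.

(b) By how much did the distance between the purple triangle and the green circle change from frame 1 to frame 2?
-2

Distance in frame 1: 5. Distance in frame 2: 3.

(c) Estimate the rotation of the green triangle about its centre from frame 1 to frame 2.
52° counter-clockwise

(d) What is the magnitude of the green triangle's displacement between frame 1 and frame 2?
7

The green triangle moved from (16, 7) to (11, 2), a distance of √(5² + 5²) ≈ 7.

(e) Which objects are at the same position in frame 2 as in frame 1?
the brown star, the green circle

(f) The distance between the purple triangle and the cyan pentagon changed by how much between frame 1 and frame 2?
-5

Distance in frame 1: 10. Distance in frame 2: 5.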